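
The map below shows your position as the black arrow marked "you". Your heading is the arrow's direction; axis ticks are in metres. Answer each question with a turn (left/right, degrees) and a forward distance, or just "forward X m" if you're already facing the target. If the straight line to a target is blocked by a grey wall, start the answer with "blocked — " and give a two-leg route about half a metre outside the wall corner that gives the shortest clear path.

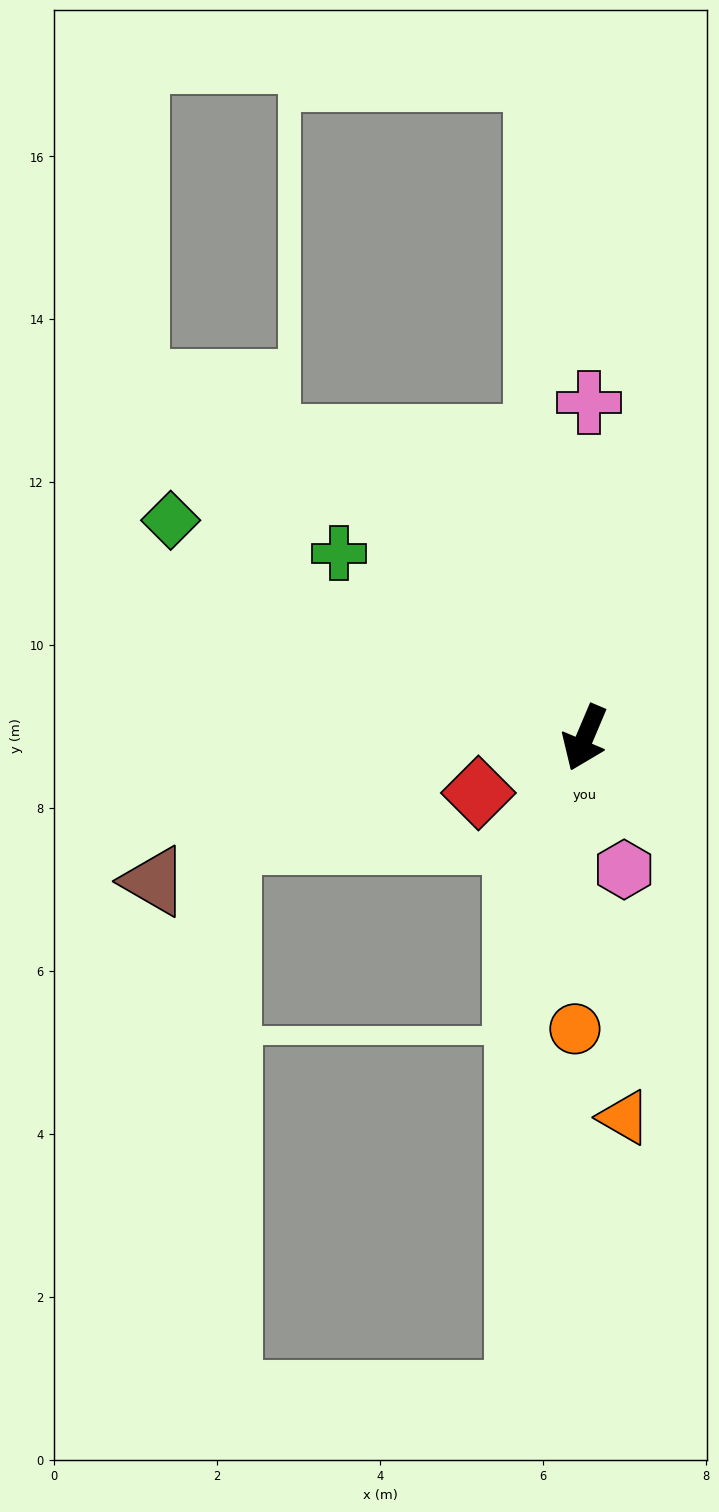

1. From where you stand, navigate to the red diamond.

turn right 40°, forward 1.5 m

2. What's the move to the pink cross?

turn right 158°, forward 4.1 m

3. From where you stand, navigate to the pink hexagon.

turn left 40°, forward 1.7 m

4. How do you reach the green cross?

turn right 104°, forward 3.8 m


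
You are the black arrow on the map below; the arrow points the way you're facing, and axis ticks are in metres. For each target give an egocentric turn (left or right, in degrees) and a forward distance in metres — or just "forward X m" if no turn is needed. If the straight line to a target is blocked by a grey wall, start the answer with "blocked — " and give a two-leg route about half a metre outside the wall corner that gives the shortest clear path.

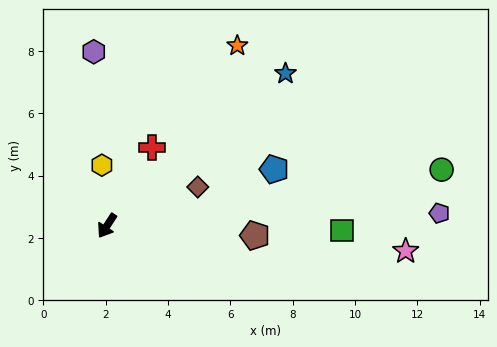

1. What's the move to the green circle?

turn left 133°, forward 10.9 m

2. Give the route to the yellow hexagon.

turn right 142°, forward 1.9 m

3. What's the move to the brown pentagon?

turn left 119°, forward 4.8 m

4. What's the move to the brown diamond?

turn left 146°, forward 3.2 m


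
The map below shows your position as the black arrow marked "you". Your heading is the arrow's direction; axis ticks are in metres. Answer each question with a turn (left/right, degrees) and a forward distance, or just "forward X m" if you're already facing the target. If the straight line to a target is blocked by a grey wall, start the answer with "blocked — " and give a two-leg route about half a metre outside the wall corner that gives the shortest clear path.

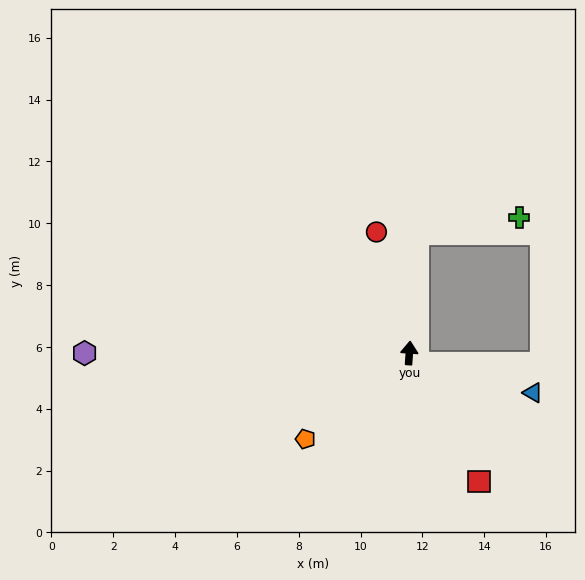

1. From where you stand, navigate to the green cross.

blocked — forward 3.9 m, then turn right 78°, forward 3.4 m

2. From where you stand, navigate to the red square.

turn right 147°, forward 4.7 m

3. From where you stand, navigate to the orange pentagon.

turn left 134°, forward 4.4 m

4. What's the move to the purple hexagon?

turn left 94°, forward 10.5 m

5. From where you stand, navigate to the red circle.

turn left 19°, forward 4.1 m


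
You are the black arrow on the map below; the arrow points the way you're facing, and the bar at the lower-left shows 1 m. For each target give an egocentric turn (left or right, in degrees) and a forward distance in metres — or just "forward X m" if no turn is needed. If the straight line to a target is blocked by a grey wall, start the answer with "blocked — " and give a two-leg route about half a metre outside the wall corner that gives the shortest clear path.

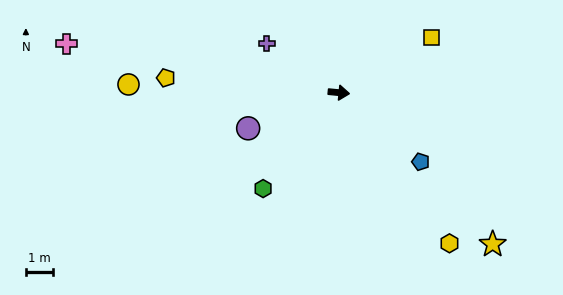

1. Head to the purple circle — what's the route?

turn right 153°, forward 3.6 m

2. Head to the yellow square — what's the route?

turn left 36°, forward 3.9 m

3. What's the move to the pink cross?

turn left 175°, forward 10.1 m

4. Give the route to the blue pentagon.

turn right 35°, forward 3.9 m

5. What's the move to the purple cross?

turn left 151°, forward 3.2 m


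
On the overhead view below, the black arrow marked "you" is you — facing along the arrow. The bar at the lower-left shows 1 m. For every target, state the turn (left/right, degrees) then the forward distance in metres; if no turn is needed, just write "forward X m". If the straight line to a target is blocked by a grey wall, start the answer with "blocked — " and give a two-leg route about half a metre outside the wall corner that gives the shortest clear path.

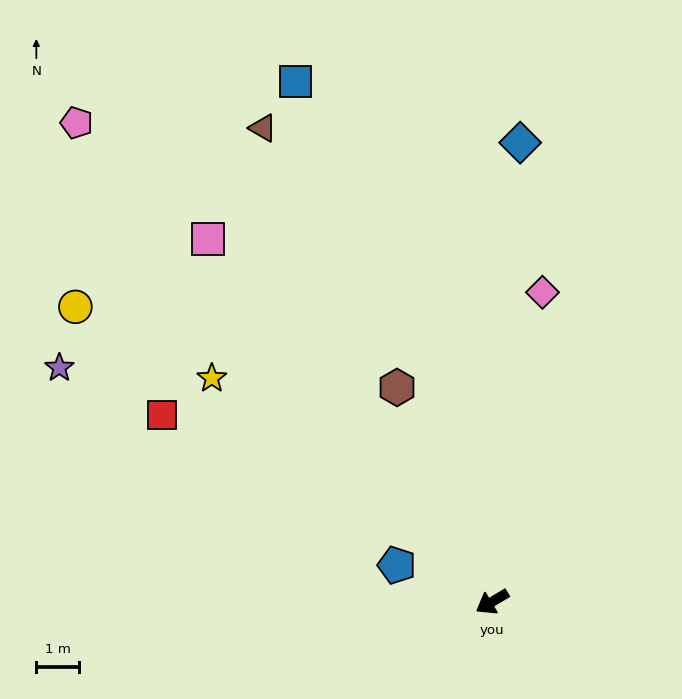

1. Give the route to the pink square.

turn right 83°, forward 10.8 m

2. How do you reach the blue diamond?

turn right 124°, forward 10.8 m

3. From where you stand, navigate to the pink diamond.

turn right 130°, forward 7.3 m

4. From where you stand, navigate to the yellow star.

turn right 69°, forward 8.4 m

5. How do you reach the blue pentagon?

turn right 52°, forward 2.4 m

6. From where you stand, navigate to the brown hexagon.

turn right 97°, forward 5.5 m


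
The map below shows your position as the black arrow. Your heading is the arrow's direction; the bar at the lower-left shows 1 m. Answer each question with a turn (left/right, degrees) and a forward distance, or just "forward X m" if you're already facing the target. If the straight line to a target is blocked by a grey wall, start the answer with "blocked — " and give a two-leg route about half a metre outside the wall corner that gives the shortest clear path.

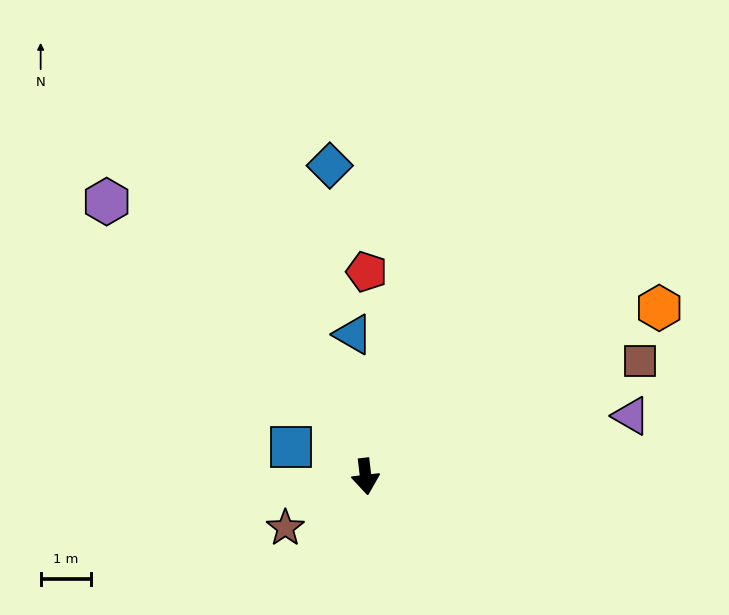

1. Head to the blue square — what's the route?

turn right 118°, forward 1.6 m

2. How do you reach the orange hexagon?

turn left 113°, forward 6.7 m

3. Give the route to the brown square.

turn left 106°, forward 5.9 m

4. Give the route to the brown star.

turn right 64°, forward 1.9 m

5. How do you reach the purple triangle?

turn left 96°, forward 5.4 m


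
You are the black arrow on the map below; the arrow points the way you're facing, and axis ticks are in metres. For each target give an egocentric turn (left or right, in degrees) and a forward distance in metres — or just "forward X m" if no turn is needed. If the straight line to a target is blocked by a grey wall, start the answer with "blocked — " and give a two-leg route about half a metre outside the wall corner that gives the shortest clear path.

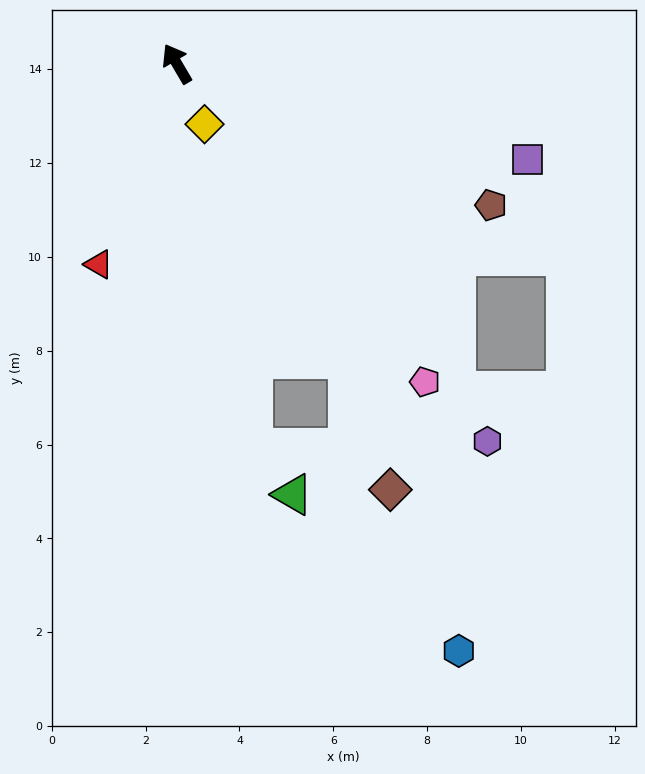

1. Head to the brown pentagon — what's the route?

turn right 145°, forward 7.3 m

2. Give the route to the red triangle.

turn left 128°, forward 4.6 m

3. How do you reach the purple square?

turn right 136°, forward 7.7 m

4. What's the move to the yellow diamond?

turn left 174°, forward 1.4 m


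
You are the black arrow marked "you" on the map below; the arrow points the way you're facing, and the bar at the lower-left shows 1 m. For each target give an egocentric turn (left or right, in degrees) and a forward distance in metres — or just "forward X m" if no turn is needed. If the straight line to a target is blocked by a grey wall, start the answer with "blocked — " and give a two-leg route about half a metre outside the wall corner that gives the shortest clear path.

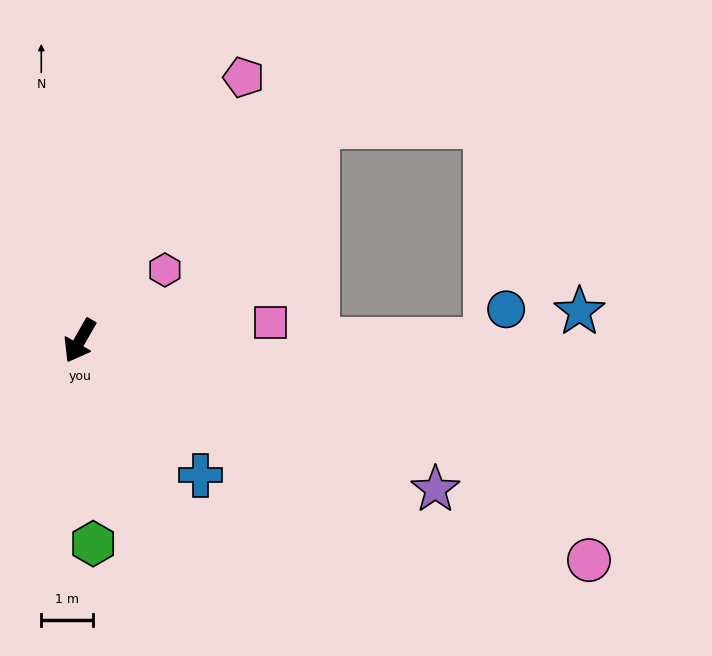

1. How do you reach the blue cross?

turn left 72°, forward 3.5 m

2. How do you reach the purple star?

turn left 97°, forward 7.4 m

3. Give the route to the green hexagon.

turn left 34°, forward 3.9 m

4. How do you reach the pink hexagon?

turn left 160°, forward 2.1 m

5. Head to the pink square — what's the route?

turn left 125°, forward 3.7 m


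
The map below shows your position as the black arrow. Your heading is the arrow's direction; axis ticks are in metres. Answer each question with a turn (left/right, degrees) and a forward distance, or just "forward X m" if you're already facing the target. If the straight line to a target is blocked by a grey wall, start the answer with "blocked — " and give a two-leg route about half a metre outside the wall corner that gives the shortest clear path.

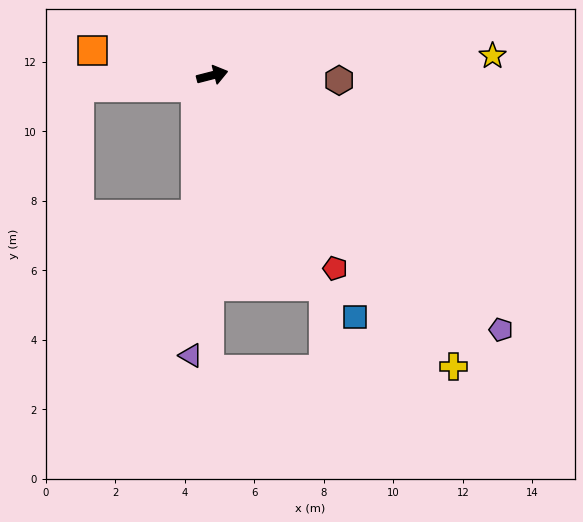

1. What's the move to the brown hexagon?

turn right 17°, forward 3.7 m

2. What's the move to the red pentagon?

turn right 72°, forward 6.6 m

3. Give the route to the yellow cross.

turn right 65°, forward 10.9 m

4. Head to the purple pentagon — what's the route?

turn right 56°, forward 11.1 m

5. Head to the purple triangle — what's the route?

turn right 109°, forward 8.1 m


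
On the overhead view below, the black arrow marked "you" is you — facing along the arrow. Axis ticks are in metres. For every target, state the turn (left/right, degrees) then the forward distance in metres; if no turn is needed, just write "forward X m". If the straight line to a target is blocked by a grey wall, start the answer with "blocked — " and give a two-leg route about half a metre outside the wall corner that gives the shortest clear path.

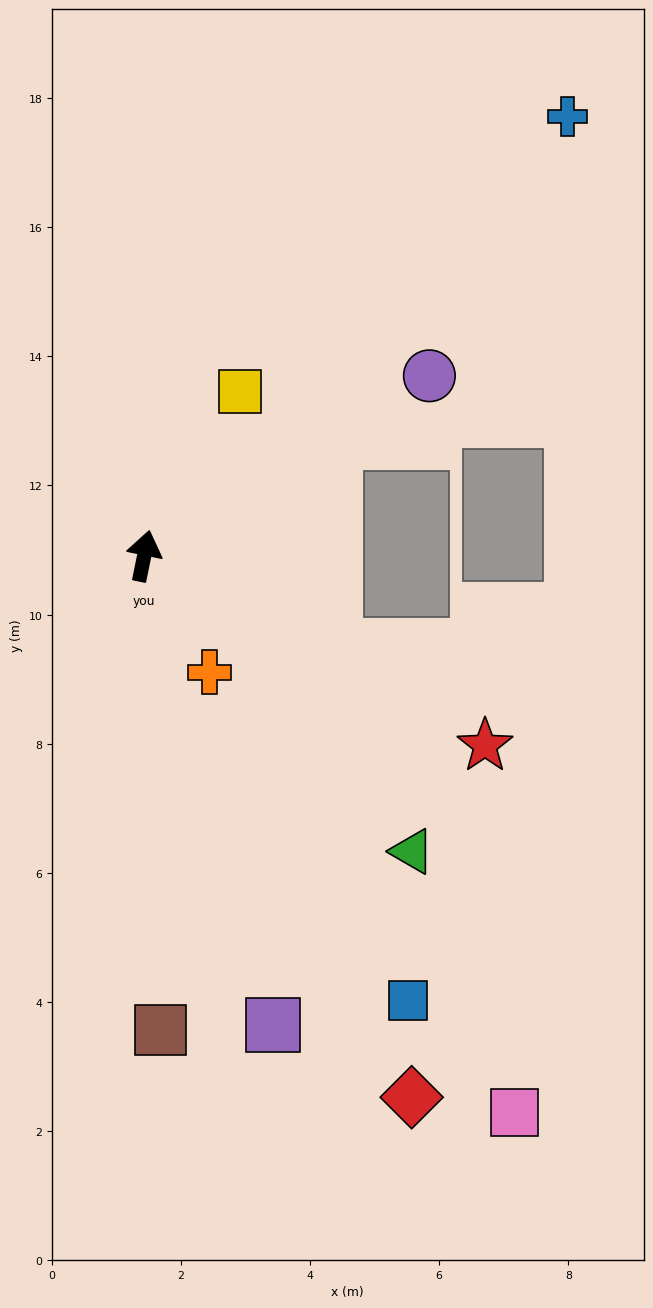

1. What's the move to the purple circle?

turn right 46°, forward 5.2 m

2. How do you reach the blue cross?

turn right 32°, forward 9.5 m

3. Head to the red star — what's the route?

turn right 108°, forward 6.0 m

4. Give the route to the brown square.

turn right 166°, forward 7.3 m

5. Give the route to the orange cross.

turn right 139°, forward 2.1 m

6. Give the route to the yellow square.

turn right 19°, forward 2.9 m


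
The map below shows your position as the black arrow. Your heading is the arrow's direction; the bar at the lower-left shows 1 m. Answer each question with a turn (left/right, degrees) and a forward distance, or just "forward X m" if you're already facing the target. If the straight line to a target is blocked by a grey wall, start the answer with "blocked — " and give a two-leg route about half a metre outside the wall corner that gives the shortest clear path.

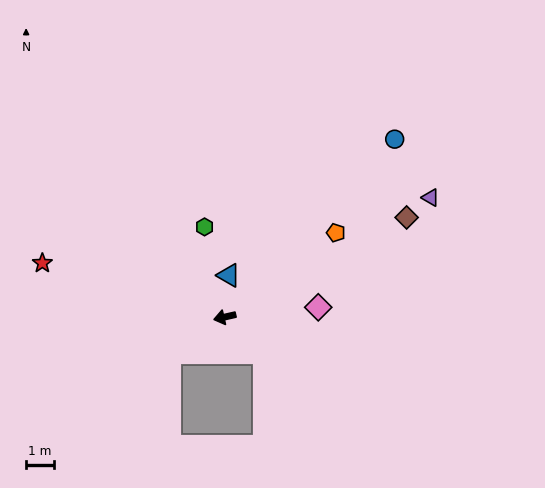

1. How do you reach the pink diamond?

turn left 173°, forward 3.4 m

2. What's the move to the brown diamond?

turn right 164°, forward 7.6 m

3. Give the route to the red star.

turn right 29°, forward 6.9 m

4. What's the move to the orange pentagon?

turn right 156°, forward 5.1 m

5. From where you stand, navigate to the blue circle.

turn right 147°, forward 9.0 m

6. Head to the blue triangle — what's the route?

turn right 108°, forward 1.5 m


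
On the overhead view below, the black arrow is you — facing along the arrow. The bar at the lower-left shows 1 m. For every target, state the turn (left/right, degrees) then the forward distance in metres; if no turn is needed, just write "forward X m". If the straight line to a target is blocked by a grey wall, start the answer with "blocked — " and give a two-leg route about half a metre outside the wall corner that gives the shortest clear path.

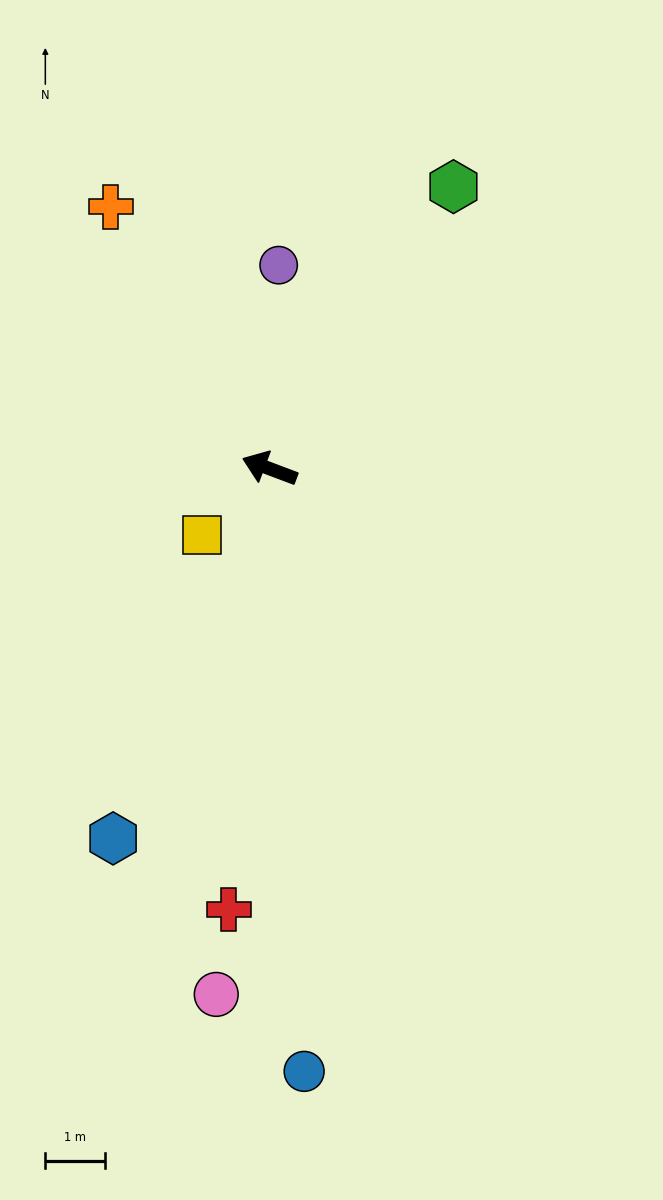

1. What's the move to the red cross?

turn left 105°, forward 7.4 m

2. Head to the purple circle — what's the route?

turn right 72°, forward 3.4 m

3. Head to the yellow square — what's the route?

turn left 65°, forward 1.6 m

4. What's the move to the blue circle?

turn left 114°, forward 10.0 m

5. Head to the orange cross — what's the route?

turn right 38°, forward 5.1 m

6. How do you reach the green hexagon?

turn right 102°, forward 5.6 m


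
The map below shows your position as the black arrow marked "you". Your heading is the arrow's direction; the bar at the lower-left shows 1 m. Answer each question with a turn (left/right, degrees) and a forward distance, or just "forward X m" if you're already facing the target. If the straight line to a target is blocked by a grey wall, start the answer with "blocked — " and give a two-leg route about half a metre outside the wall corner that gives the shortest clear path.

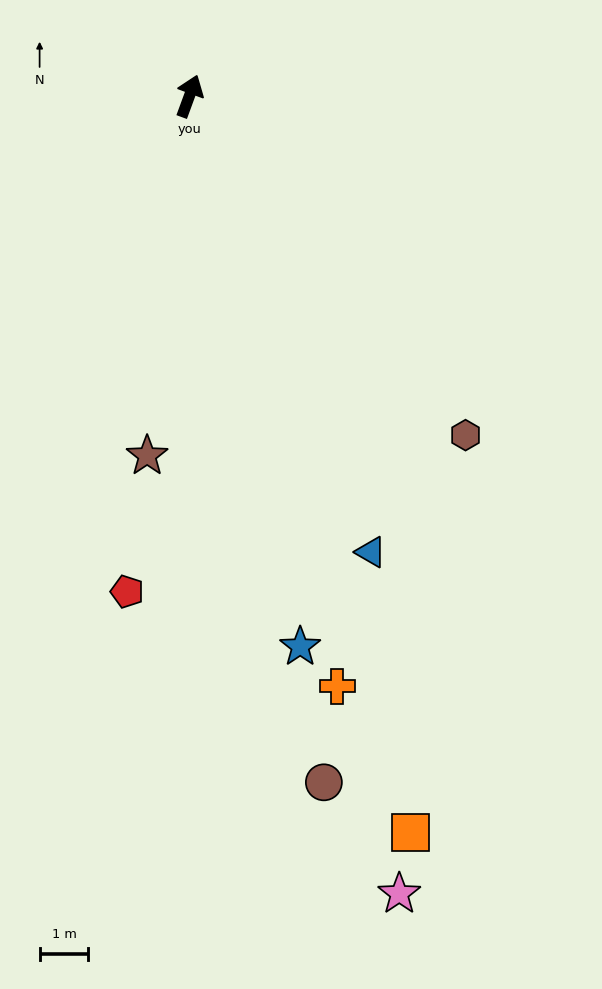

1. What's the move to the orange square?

turn right 143°, forward 15.8 m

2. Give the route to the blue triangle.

turn right 138°, forward 10.1 m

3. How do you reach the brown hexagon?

turn right 121°, forward 9.0 m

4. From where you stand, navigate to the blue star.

turn right 148°, forward 11.5 m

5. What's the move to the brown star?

turn right 167°, forward 7.4 m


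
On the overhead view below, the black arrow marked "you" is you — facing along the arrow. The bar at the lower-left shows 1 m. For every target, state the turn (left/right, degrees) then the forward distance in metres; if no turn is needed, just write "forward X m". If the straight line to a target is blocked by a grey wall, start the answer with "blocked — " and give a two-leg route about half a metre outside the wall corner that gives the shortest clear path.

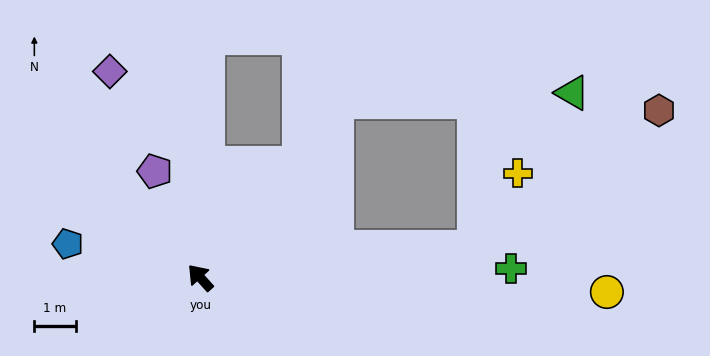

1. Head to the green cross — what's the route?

turn right 130°, forward 7.5 m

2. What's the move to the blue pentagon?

turn left 34°, forward 3.3 m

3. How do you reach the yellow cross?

blocked — turn right 126°, forward 6.7 m, then turn left 54°, forward 2.1 m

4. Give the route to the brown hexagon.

blocked — turn right 126°, forward 6.7 m, then turn left 31°, forward 5.6 m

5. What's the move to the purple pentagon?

turn right 19°, forward 2.8 m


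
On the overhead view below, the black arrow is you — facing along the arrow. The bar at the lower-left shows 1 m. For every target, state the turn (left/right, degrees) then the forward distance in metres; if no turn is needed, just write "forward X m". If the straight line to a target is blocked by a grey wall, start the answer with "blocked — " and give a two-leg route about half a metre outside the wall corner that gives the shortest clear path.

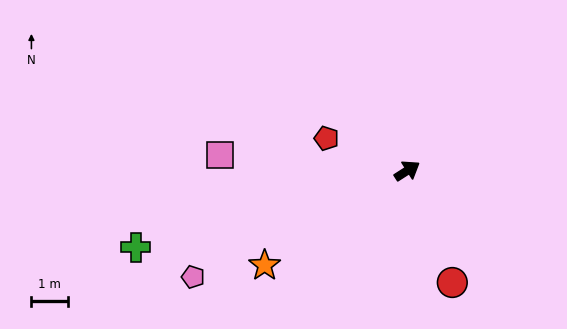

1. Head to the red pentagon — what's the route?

turn left 126°, forward 2.4 m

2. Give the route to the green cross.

turn left 163°, forward 7.7 m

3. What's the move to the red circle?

turn right 101°, forward 3.3 m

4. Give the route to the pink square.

turn left 143°, forward 5.2 m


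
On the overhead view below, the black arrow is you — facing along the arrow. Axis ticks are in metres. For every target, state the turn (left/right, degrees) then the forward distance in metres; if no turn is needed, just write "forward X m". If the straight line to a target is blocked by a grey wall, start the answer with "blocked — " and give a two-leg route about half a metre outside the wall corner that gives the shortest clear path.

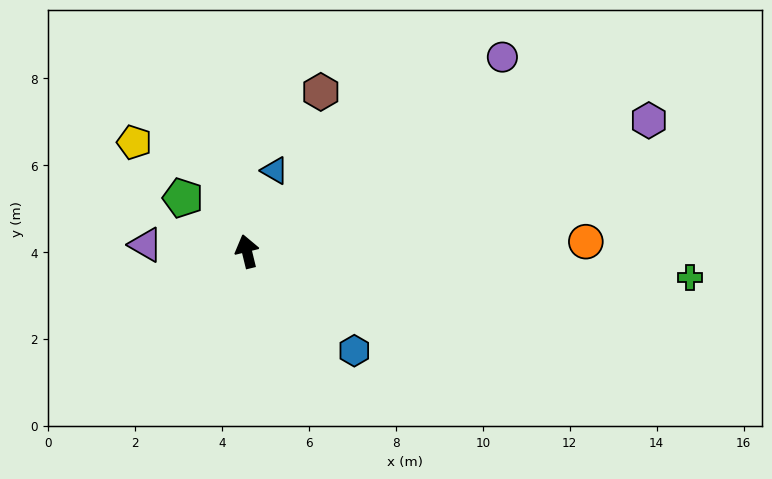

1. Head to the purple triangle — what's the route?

turn left 73°, forward 2.3 m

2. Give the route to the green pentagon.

turn left 36°, forward 1.9 m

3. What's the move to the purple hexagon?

turn right 86°, forward 9.7 m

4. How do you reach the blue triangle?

turn right 33°, forward 2.0 m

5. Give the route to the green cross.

turn right 107°, forward 10.2 m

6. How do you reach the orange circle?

turn right 102°, forward 7.8 m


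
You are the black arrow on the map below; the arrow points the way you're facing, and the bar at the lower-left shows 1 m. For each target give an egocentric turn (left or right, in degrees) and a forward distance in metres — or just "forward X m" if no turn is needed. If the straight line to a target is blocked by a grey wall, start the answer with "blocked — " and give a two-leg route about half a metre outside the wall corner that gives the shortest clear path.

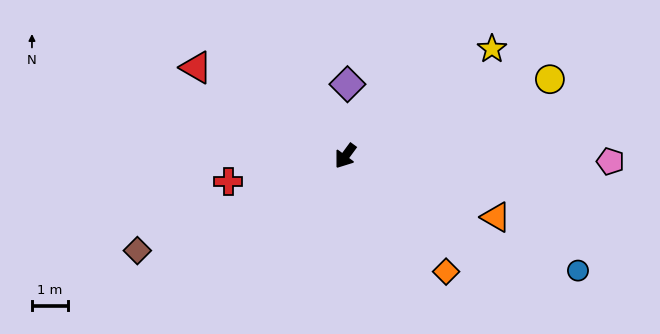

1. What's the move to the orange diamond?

turn left 77°, forward 4.3 m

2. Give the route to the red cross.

turn right 41°, forward 3.3 m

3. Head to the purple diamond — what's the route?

turn right 145°, forward 2.0 m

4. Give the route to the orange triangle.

turn left 104°, forward 4.5 m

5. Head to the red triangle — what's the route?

turn right 84°, forward 4.8 m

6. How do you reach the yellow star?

turn left 162°, forward 5.1 m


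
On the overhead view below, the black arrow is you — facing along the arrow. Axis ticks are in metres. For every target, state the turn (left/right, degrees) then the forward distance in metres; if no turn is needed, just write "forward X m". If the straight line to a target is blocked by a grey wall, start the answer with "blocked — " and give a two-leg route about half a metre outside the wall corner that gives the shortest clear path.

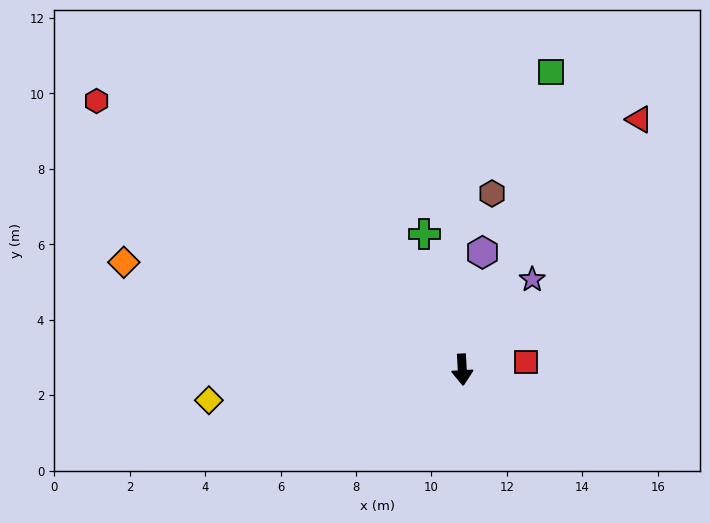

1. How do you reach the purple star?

turn left 139°, forward 3.0 m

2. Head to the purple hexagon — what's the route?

turn left 167°, forward 3.2 m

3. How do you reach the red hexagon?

turn right 130°, forward 12.0 m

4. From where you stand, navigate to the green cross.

turn right 168°, forward 3.7 m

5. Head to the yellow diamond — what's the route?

turn right 86°, forward 6.8 m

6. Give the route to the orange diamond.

turn right 111°, forward 9.4 m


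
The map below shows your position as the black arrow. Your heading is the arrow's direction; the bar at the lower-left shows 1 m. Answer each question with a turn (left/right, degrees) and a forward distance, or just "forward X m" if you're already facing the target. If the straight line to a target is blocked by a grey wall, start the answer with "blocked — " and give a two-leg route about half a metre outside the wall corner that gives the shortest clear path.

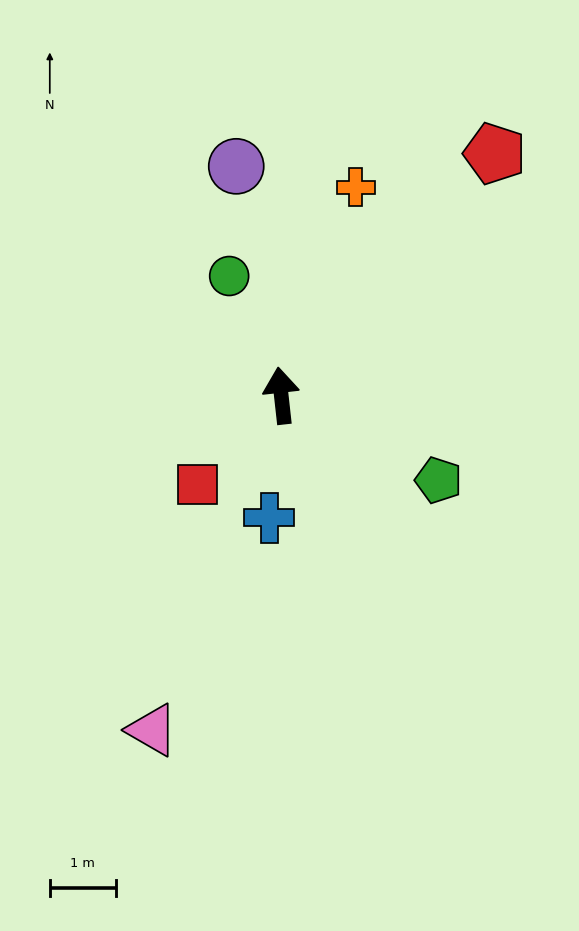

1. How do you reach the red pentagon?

turn right 48°, forward 4.9 m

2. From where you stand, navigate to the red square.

turn left 130°, forward 1.9 m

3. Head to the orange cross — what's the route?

turn right 26°, forward 3.4 m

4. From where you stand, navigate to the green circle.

turn left 17°, forward 2.0 m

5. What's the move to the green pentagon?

turn right 125°, forward 2.7 m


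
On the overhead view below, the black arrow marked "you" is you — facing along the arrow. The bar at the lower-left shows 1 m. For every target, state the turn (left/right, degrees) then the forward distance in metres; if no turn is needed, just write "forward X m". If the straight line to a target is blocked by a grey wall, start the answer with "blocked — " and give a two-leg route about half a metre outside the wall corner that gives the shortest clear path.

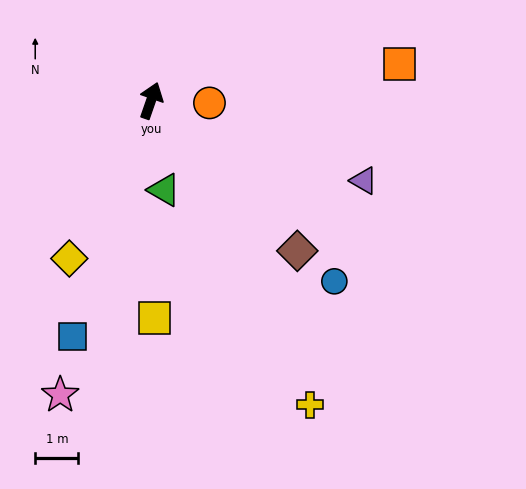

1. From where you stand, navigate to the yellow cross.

turn right 133°, forward 7.9 m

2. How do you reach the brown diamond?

turn right 117°, forward 4.9 m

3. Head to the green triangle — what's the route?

turn right 152°, forward 2.1 m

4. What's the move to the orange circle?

turn right 73°, forward 1.4 m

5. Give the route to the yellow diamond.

turn left 172°, forward 4.1 m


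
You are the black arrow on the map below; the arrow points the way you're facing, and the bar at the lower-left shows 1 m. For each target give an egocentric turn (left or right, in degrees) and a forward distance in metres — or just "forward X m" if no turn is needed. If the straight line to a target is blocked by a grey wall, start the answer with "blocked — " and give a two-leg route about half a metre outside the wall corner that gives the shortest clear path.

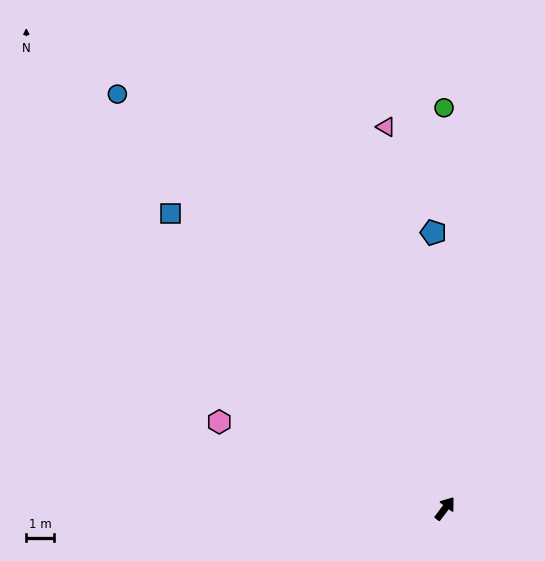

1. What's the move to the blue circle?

turn left 75°, forward 18.7 m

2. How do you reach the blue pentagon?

turn left 39°, forward 9.8 m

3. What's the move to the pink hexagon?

turn left 106°, forward 8.6 m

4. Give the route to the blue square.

turn left 80°, forward 14.3 m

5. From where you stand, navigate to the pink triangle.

turn left 46°, forward 13.7 m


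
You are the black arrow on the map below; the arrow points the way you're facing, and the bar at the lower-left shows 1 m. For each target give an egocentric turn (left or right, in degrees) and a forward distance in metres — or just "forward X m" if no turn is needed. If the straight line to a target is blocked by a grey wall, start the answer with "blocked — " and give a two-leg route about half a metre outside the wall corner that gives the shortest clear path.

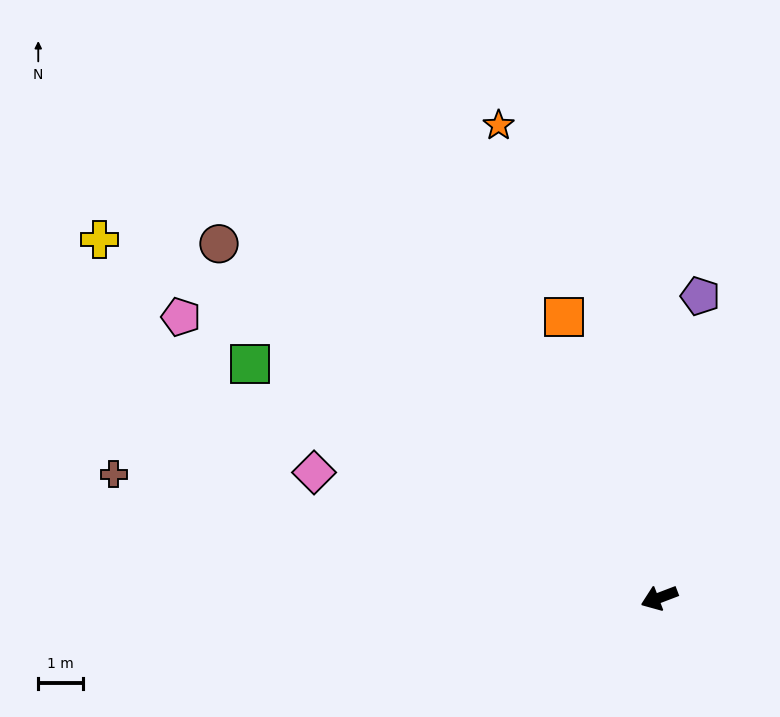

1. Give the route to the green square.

turn right 51°, forward 10.4 m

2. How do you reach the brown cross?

turn right 34°, forward 12.4 m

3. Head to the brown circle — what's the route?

turn right 60°, forward 12.5 m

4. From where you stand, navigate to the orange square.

turn right 92°, forward 6.6 m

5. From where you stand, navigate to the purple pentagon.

turn right 119°, forward 6.7 m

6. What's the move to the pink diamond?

turn right 41°, forward 8.1 m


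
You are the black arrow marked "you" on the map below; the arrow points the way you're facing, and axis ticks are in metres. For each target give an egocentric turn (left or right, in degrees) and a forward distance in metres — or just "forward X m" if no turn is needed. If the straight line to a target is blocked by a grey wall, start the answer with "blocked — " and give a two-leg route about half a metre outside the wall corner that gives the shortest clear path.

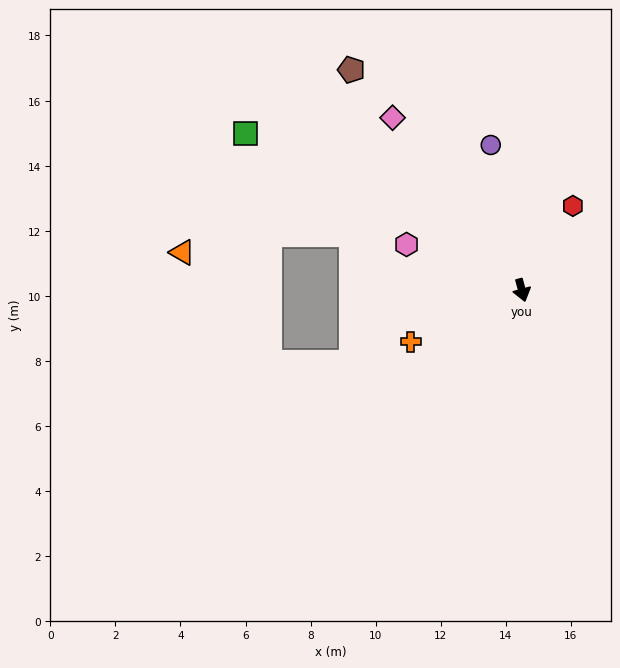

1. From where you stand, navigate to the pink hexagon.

turn right 127°, forward 3.8 m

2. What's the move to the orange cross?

turn right 80°, forward 3.8 m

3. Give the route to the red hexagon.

turn left 134°, forward 3.0 m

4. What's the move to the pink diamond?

turn right 158°, forward 6.6 m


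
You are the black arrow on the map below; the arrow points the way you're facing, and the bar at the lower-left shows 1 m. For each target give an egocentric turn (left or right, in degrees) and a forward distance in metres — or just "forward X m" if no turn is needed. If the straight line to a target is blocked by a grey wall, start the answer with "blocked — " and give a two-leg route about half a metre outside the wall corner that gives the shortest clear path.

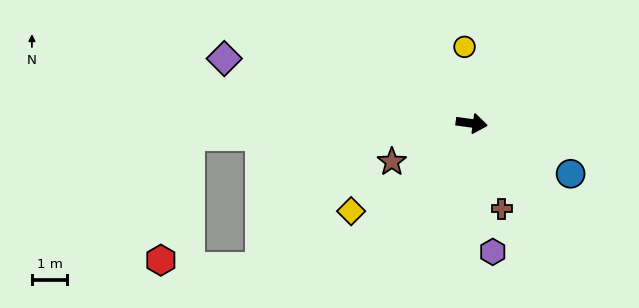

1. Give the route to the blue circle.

turn right 19°, forward 3.1 m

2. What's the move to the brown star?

turn right 146°, forward 2.5 m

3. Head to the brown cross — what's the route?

turn right 63°, forward 2.6 m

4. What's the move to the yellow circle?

turn left 103°, forward 2.2 m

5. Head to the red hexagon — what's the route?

blocked — turn right 170°, forward 7.9 m, then turn left 74°, forward 3.6 m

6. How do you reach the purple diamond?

turn left 173°, forward 7.2 m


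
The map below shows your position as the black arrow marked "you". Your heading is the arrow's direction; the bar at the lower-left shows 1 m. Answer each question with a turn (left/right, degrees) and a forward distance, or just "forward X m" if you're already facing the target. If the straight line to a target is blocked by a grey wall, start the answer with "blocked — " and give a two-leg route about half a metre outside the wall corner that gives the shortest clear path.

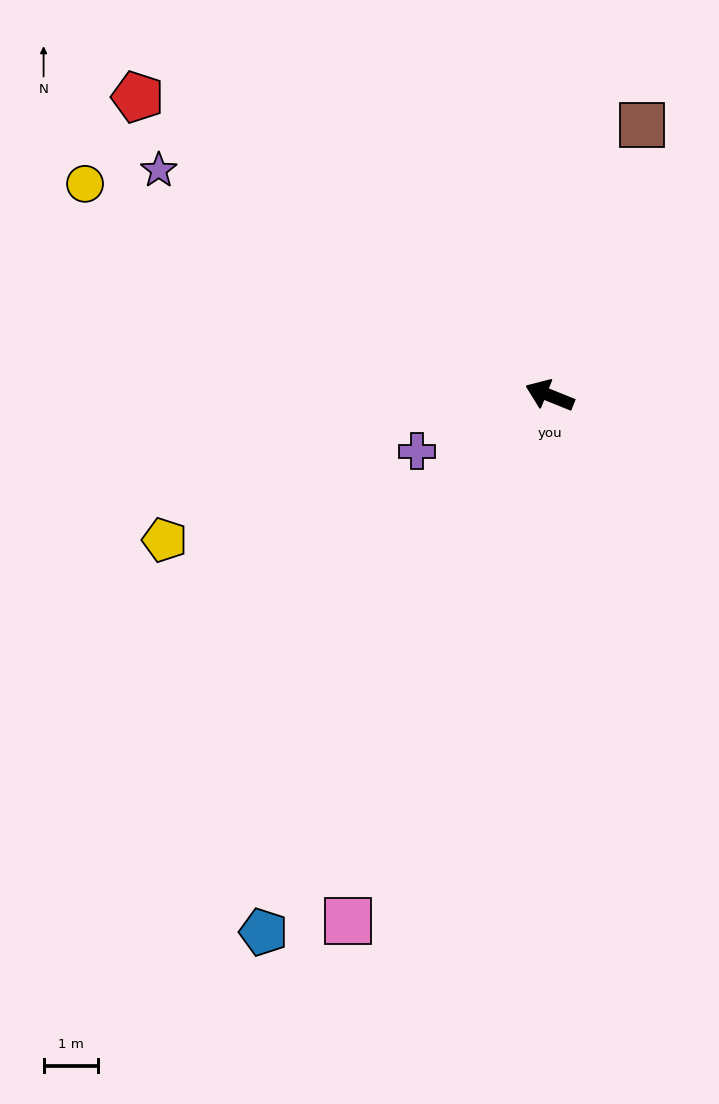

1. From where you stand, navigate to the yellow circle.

turn right 3°, forward 9.3 m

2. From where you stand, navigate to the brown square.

turn right 87°, forward 5.2 m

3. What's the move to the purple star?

turn right 8°, forward 8.2 m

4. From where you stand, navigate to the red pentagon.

turn right 14°, forward 9.3 m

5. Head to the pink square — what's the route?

turn left 91°, forward 10.3 m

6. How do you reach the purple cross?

turn left 45°, forward 2.6 m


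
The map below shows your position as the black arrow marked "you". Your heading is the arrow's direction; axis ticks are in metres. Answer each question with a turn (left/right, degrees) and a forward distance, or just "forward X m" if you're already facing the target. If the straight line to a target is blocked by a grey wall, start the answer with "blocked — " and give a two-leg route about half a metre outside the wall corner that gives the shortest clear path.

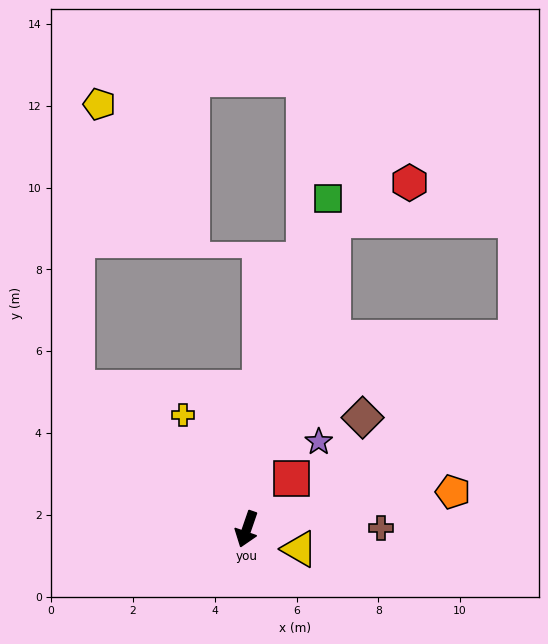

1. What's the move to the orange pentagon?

turn left 119°, forward 5.1 m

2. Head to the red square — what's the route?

turn left 158°, forward 1.6 m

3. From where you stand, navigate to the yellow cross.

turn right 132°, forward 3.2 m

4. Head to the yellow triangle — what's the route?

turn left 88°, forward 1.4 m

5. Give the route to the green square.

turn right 175°, forward 8.3 m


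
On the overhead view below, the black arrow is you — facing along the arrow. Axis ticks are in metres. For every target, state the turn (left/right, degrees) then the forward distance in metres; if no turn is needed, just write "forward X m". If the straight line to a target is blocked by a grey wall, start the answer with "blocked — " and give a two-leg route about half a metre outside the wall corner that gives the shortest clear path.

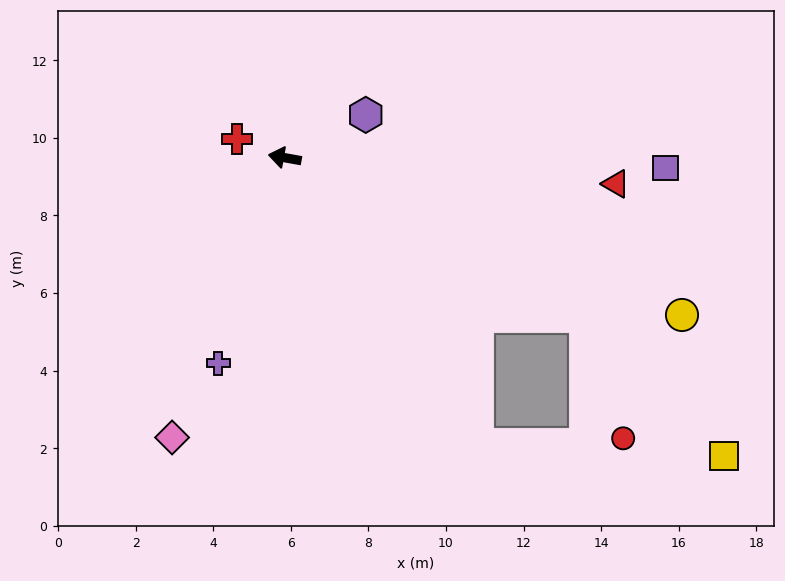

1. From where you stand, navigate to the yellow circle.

turn left 169°, forward 11.0 m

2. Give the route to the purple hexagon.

turn right 142°, forward 2.4 m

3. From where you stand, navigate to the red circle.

blocked — turn left 162°, forward 8.8 m, then turn right 44°, forward 3.3 m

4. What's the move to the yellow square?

blocked — turn left 162°, forward 8.8 m, then turn right 17°, forward 5.1 m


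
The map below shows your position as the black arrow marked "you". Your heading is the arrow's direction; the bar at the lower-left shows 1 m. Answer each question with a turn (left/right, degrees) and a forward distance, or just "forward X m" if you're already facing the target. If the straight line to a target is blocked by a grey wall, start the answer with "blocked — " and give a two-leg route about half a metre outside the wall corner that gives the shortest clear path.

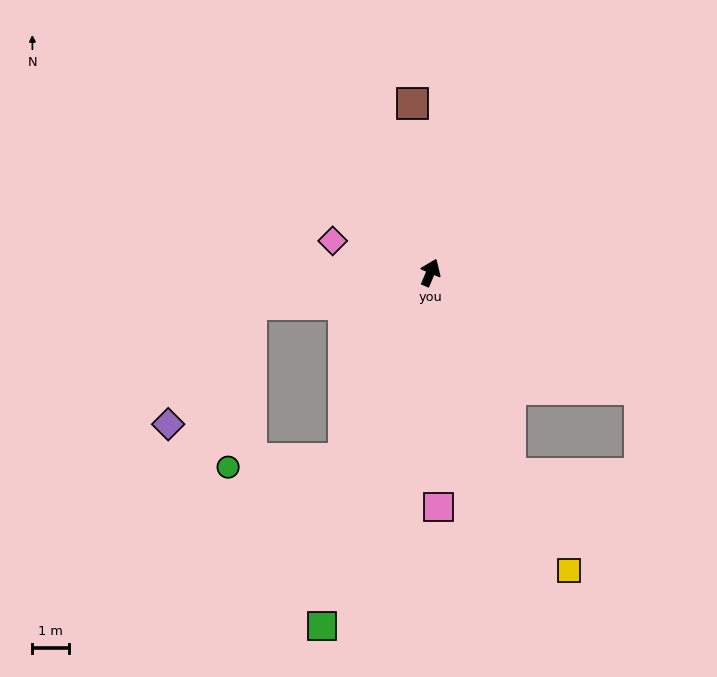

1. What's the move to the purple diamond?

blocked — turn left 123°, forward 4.9 m, then turn left 45°, forward 4.0 m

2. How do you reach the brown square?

turn left 29°, forward 4.6 m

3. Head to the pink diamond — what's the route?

turn left 95°, forward 2.8 m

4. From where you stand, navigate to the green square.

turn right 174°, forward 10.1 m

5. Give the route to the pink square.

turn right 155°, forward 6.4 m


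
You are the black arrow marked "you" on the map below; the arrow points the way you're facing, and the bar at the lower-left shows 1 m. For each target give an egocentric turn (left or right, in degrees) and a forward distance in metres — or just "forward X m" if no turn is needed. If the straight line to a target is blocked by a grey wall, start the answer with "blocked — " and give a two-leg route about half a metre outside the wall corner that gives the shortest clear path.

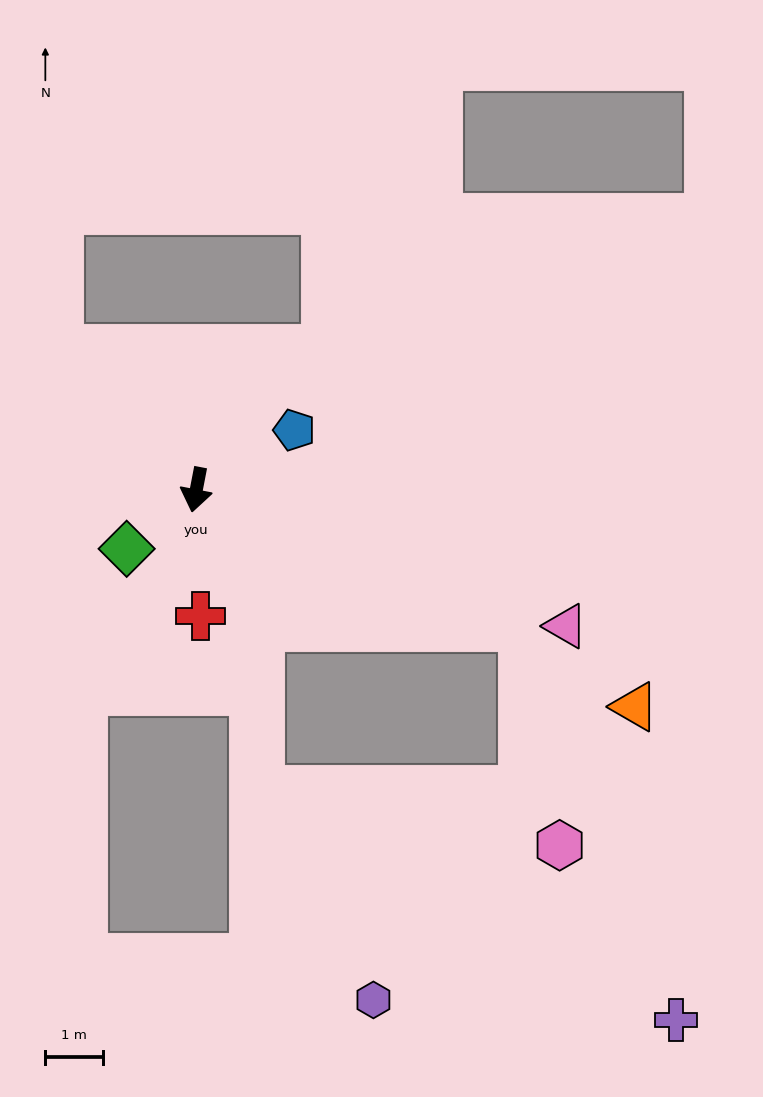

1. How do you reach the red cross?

turn left 13°, forward 2.2 m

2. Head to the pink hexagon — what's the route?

blocked — turn left 78°, forward 6.1 m, then turn right 58°, forward 3.8 m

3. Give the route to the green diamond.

turn right 39°, forward 1.6 m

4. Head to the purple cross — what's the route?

blocked — turn left 78°, forward 6.1 m, then turn right 46°, forward 7.3 m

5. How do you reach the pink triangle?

turn left 81°, forward 6.8 m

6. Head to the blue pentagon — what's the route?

turn left 132°, forward 2.0 m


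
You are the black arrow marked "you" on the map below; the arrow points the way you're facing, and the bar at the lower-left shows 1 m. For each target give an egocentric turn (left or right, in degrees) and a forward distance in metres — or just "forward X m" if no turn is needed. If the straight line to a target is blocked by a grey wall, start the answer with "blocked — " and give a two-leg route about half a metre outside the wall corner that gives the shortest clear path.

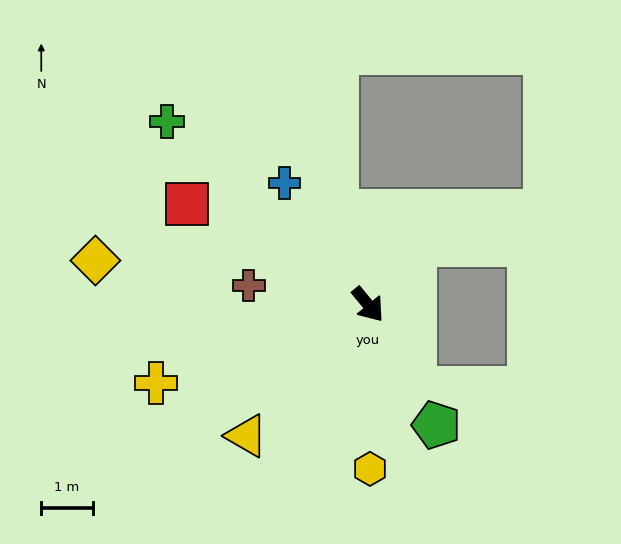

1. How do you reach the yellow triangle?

turn right 82°, forward 3.5 m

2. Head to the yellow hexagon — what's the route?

turn right 39°, forward 3.2 m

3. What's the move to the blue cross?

turn left 175°, forward 2.9 m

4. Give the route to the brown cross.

turn right 138°, forward 2.3 m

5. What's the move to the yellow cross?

turn right 109°, forward 4.4 m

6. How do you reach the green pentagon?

turn right 10°, forward 2.7 m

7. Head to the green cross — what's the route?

turn right 172°, forward 5.3 m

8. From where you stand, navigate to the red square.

turn right 158°, forward 4.0 m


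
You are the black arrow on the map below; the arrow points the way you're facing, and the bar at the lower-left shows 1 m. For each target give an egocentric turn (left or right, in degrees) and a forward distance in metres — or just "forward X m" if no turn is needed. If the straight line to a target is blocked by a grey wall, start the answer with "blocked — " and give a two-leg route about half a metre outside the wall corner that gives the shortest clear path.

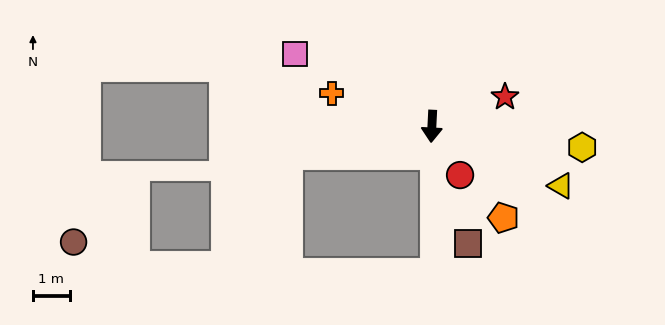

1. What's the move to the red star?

turn left 115°, forward 2.1 m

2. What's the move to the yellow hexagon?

turn left 85°, forward 4.1 m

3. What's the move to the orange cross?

turn right 106°, forward 2.9 m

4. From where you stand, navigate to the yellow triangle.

turn left 68°, forward 3.8 m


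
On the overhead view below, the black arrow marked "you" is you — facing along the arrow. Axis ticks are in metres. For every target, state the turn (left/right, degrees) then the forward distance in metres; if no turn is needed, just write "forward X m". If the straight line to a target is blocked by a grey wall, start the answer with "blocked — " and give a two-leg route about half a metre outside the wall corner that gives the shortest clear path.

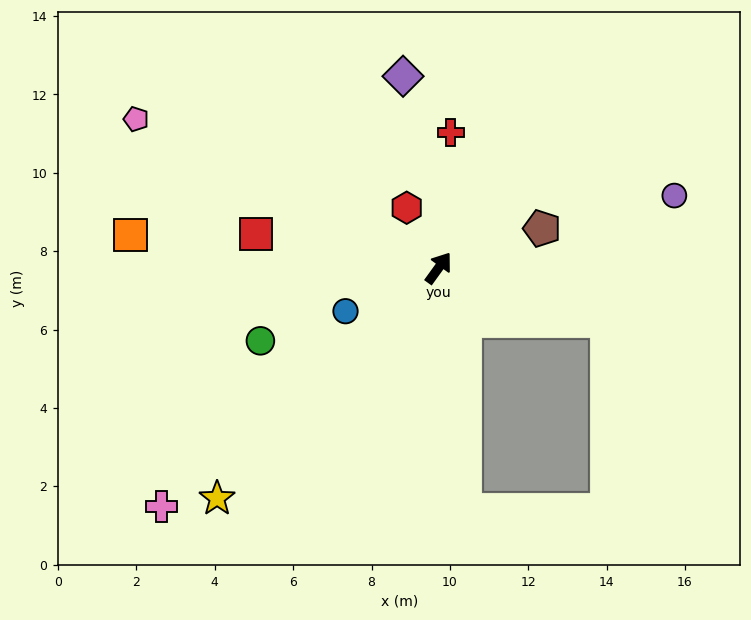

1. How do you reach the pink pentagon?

turn left 100°, forward 8.6 m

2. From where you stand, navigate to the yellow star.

turn left 172°, forward 8.2 m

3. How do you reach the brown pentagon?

turn right 33°, forward 2.8 m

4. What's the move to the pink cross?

turn left 167°, forward 9.3 m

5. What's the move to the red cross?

turn left 31°, forward 3.5 m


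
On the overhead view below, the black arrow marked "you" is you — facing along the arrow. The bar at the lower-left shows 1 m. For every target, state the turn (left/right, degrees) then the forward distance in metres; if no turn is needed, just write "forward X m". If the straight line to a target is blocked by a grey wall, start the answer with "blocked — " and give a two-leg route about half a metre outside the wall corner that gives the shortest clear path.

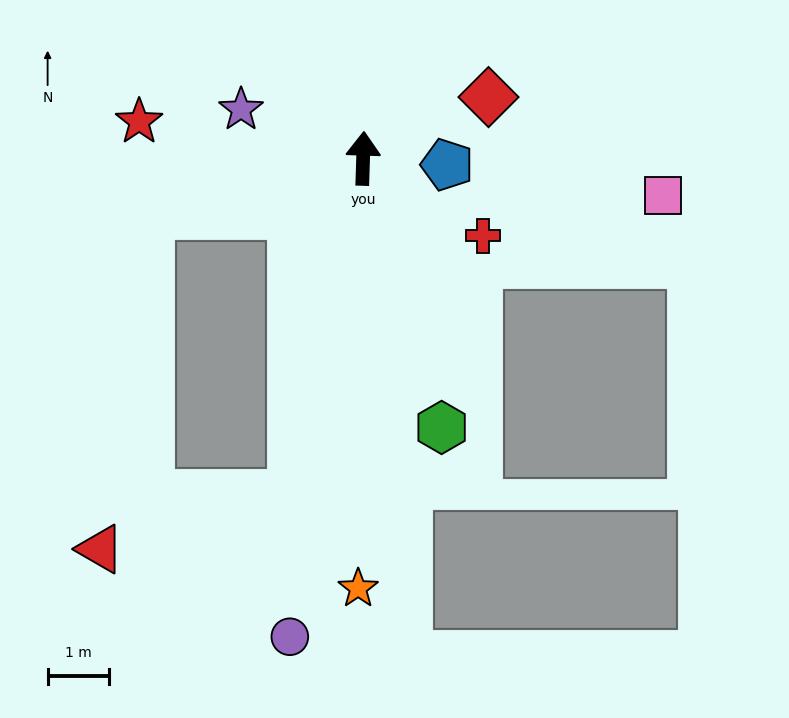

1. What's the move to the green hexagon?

turn right 162°, forward 4.6 m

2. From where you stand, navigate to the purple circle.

turn left 173°, forward 7.9 m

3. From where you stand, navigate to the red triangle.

blocked — turn left 170°, forward 5.7 m, then turn right 63°, forward 3.3 m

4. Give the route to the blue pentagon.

turn right 92°, forward 1.4 m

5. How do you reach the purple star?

turn left 70°, forward 2.2 m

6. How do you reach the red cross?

turn right 121°, forward 2.3 m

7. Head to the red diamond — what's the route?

turn right 62°, forward 2.3 m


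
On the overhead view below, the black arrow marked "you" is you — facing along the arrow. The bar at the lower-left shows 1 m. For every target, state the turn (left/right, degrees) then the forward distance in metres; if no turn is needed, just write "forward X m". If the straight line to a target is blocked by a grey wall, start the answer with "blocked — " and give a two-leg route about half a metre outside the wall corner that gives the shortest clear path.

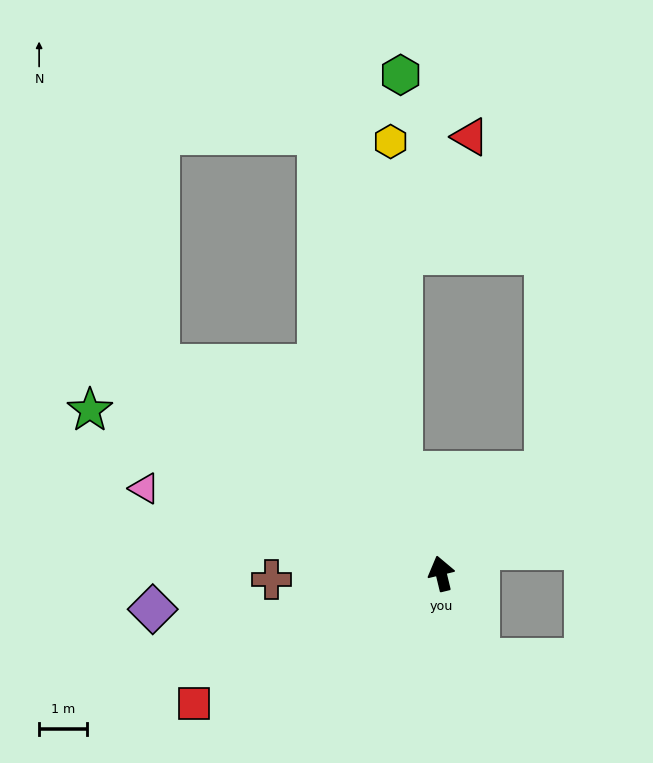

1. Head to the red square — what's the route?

turn left 104°, forward 5.8 m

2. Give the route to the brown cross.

turn left 78°, forward 3.5 m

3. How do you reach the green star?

turn left 51°, forward 8.0 m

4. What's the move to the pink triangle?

turn left 60°, forward 6.4 m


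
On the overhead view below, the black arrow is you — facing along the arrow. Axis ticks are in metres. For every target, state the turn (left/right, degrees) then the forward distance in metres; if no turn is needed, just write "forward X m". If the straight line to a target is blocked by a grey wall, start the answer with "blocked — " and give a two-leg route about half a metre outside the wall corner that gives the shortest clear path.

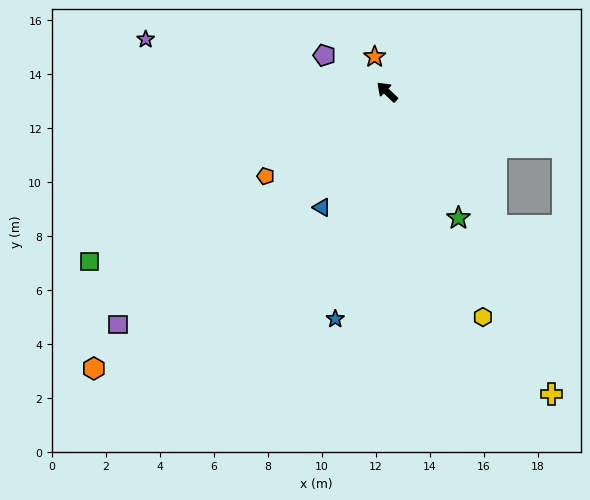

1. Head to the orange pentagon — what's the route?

turn left 78°, forward 5.5 m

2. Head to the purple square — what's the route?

turn left 84°, forward 13.2 m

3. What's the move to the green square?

turn left 73°, forward 12.7 m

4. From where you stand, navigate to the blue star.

turn left 121°, forward 8.6 m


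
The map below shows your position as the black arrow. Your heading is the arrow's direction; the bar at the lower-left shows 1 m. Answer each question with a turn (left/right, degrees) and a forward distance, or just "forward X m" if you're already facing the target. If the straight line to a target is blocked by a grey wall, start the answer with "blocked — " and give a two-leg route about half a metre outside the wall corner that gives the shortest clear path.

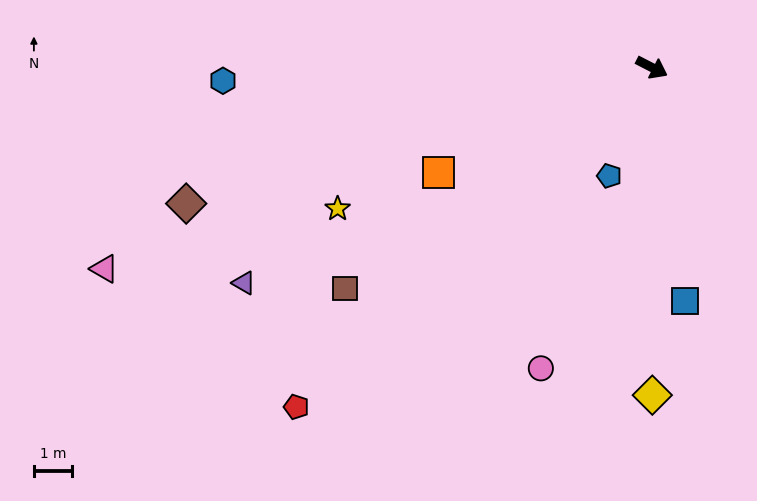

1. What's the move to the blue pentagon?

turn right 84°, forward 3.0 m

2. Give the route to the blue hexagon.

turn right 151°, forward 11.2 m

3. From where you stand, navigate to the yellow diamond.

turn right 63°, forward 8.6 m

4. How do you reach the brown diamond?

turn right 137°, forward 12.7 m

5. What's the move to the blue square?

turn right 55°, forward 6.2 m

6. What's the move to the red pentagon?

turn right 109°, forward 12.9 m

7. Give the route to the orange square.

turn right 127°, forward 6.2 m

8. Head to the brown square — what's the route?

turn right 117°, forward 9.9 m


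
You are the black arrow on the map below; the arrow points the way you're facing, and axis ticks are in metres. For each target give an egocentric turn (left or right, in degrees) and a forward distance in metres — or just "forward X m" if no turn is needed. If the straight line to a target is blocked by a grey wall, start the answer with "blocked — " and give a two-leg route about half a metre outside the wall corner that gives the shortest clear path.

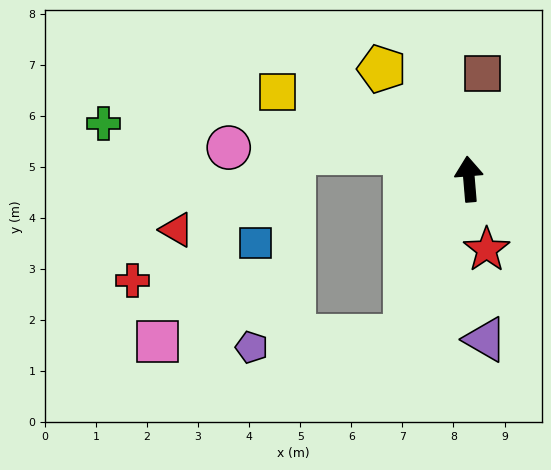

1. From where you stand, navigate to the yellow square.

turn left 61°, forward 4.1 m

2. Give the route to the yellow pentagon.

turn left 34°, forward 2.7 m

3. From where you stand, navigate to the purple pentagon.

blocked — turn left 153°, forward 3.3 m, then turn right 64°, forward 3.0 m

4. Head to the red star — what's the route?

turn right 171°, forward 1.4 m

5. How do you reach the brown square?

turn right 12°, forward 2.1 m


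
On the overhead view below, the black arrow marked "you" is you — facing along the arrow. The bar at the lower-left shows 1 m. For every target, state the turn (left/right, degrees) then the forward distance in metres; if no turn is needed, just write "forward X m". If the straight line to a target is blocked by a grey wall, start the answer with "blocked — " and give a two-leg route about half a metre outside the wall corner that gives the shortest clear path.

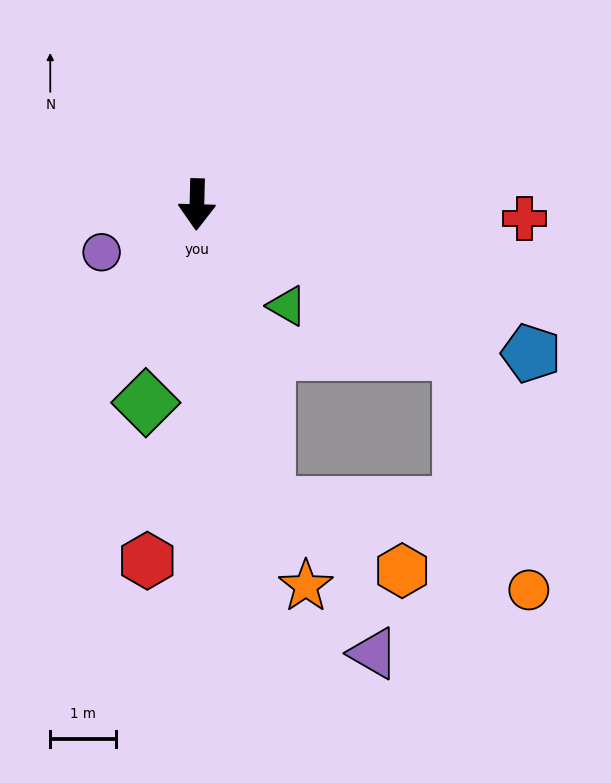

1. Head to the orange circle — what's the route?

blocked — turn left 62°, forward 4.6 m, then turn right 45°, forward 3.8 m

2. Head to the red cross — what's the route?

turn left 89°, forward 5.0 m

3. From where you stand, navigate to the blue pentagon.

turn left 67°, forward 5.6 m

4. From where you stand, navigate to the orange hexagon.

blocked — turn left 15°, forward 4.7 m, then turn left 50°, forward 2.3 m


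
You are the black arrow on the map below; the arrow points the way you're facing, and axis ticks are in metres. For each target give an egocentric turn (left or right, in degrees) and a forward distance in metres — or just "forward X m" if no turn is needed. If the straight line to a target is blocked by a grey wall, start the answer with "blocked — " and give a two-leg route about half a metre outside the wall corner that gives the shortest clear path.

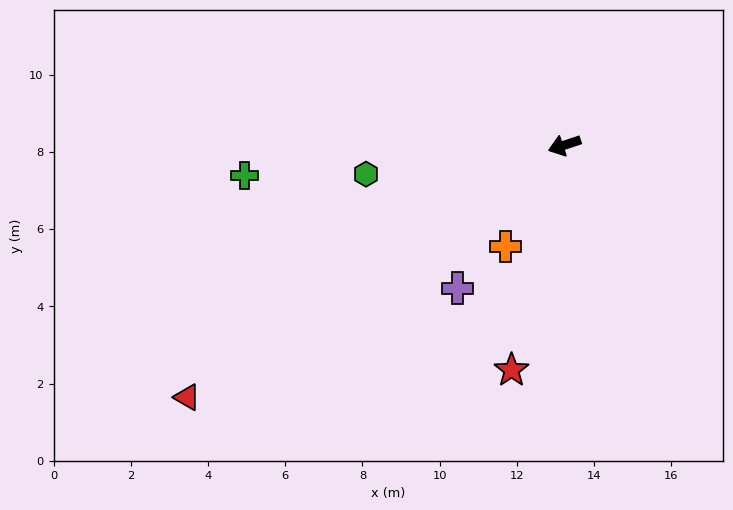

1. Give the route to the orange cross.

turn left 41°, forward 3.0 m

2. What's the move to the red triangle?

turn left 15°, forward 11.8 m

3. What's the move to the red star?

turn left 58°, forward 6.0 m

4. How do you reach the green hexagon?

turn right 10°, forward 5.2 m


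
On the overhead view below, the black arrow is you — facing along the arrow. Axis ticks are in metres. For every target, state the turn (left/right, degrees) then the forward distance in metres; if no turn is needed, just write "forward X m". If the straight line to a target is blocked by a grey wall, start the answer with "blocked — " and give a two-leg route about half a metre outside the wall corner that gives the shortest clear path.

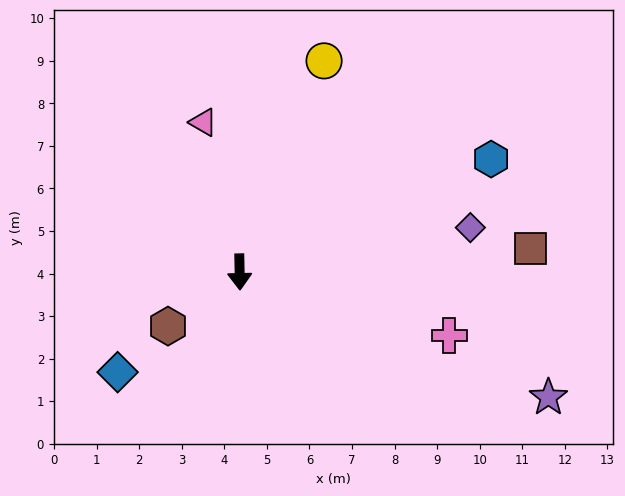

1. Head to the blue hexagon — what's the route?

turn left 113°, forward 6.5 m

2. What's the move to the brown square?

turn left 93°, forward 6.9 m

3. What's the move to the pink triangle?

turn right 167°, forward 3.6 m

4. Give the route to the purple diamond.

turn left 100°, forward 5.5 m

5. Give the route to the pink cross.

turn left 72°, forward 5.1 m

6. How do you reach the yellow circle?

turn left 157°, forward 5.3 m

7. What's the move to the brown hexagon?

turn right 54°, forward 2.1 m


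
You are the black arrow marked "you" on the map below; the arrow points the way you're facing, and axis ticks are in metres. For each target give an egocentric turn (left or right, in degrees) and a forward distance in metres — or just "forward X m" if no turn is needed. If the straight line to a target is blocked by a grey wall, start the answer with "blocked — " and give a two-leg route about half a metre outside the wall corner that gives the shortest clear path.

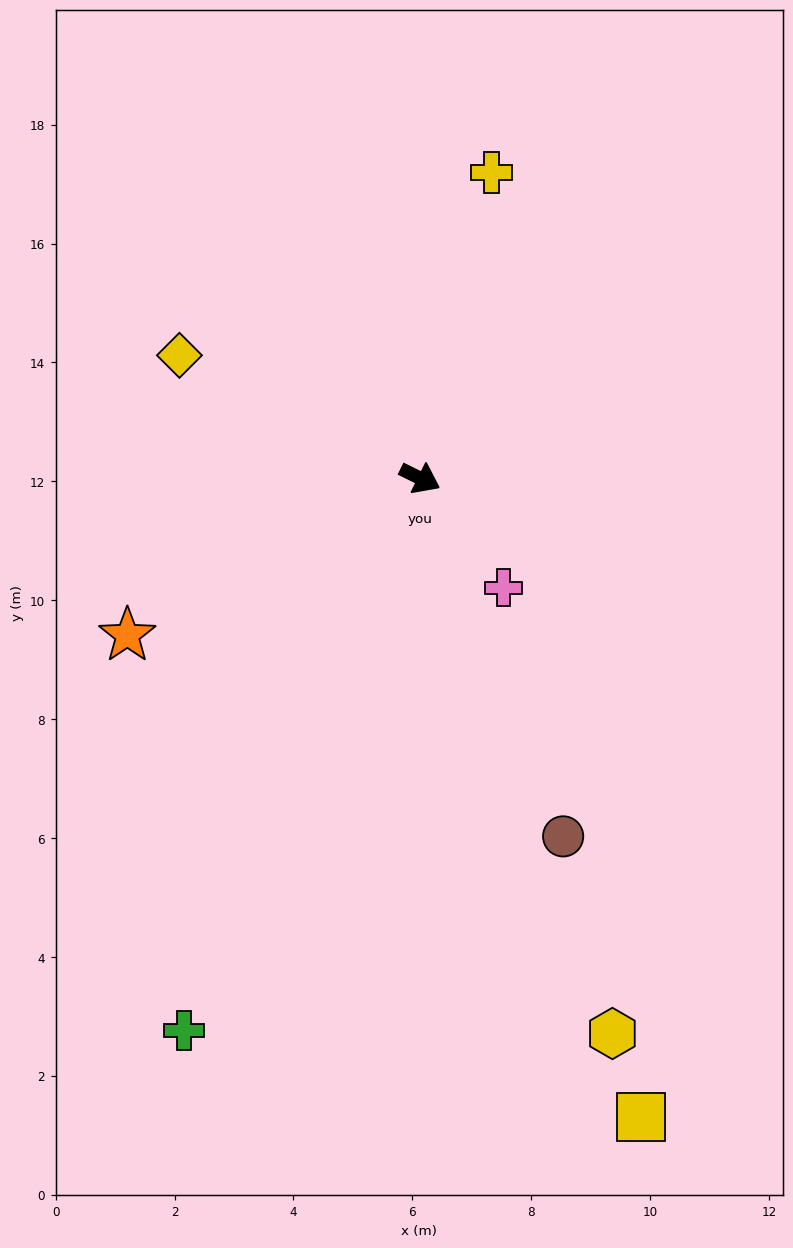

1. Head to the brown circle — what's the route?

turn right 42°, forward 6.5 m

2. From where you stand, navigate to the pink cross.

turn right 26°, forward 2.3 m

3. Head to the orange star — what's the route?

turn right 126°, forward 5.6 m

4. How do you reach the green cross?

turn right 87°, forward 10.1 m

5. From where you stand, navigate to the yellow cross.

turn left 103°, forward 5.3 m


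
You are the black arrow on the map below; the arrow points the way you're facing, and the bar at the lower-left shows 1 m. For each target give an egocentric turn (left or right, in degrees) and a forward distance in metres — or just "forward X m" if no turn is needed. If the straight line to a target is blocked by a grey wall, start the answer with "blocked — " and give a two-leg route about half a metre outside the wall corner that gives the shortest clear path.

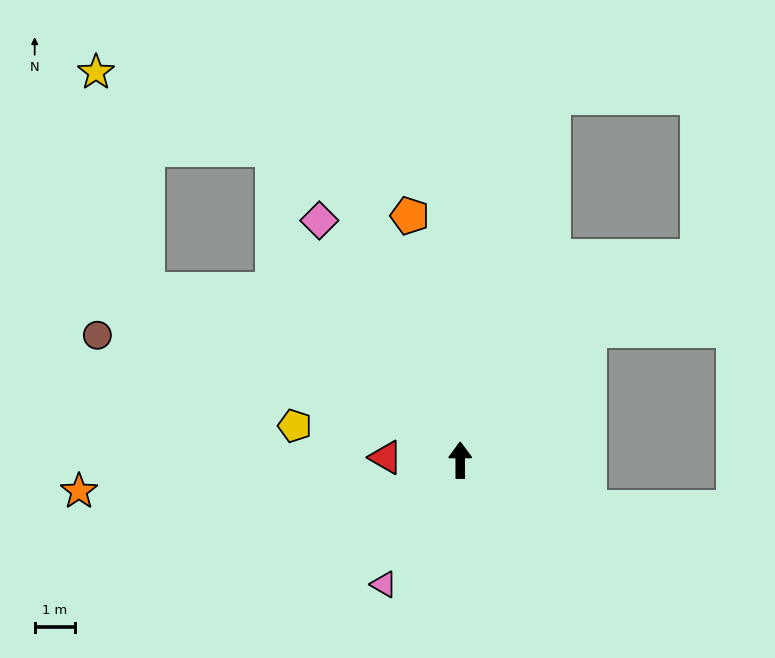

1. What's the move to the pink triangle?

turn left 148°, forward 3.6 m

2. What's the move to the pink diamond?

turn left 30°, forward 6.9 m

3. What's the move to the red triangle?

turn left 88°, forward 1.8 m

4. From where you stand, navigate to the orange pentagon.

turn left 12°, forward 6.2 m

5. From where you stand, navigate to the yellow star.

blocked — turn left 61°, forward 8.8 m, then turn right 48°, forward 5.5 m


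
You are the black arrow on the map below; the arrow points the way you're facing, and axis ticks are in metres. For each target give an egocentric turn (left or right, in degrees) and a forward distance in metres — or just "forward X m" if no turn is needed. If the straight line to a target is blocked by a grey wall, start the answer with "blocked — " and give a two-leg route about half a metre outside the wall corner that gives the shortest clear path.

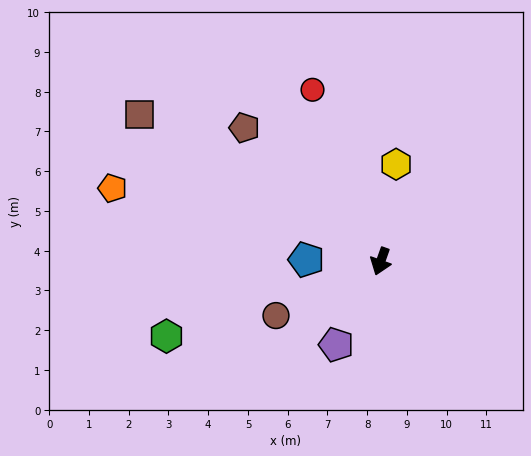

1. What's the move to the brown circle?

turn right 43°, forward 3.0 m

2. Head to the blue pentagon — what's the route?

turn right 72°, forward 1.9 m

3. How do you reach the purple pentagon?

turn right 9°, forward 2.4 m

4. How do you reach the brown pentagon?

turn right 115°, forward 4.8 m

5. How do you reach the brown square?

turn right 102°, forward 7.1 m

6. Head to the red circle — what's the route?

turn right 139°, forward 4.6 m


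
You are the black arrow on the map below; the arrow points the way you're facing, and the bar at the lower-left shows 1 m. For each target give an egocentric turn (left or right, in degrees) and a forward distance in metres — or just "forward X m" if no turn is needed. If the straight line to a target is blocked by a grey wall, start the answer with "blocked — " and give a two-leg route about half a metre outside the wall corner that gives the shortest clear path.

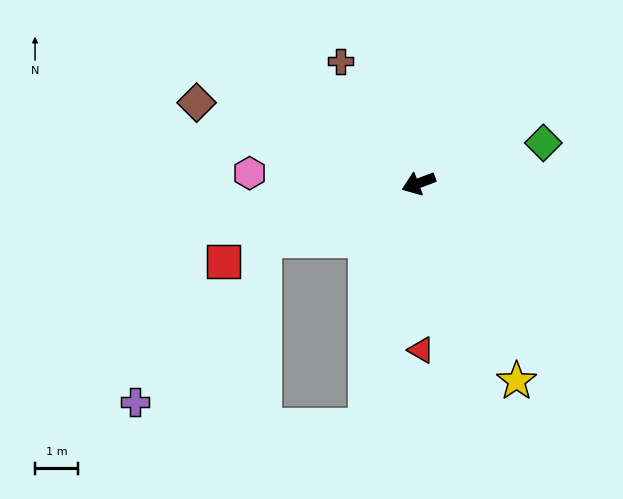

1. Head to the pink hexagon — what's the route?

turn right 24°, forward 3.9 m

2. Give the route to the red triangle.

turn left 70°, forward 3.8 m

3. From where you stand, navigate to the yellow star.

turn left 96°, forward 5.1 m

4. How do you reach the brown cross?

turn right 78°, forward 3.3 m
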